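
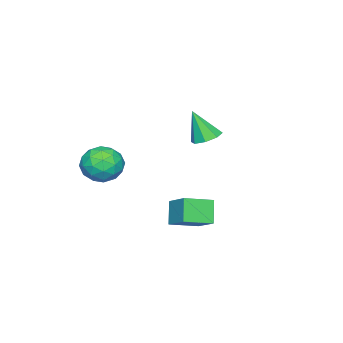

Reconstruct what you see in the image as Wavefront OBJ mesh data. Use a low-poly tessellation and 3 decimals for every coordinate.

v 4.548 2.828 -4.641
v 3.771 2.415 -3.426
v 3.31 3.877 -5.076
v 2.534 3.464 -3.86
v 5.326 4.136 -3.7
v 4.55 3.723 -2.484
v 4.089 5.185 -4.134
v 3.312 4.772 -2.919
v 2.995 -0.69 -1.764
v 4.223 -0.607 -2.043
v 3.177 -2.713 -1.557
v 4.405 -2.63 -1.836
v 3.973 -2.164 -0.746
v 3.86 -0.914 -0.874
v 3.54 -2.406 -2.726
v 3.427 -1.156 -2.854
v 4.559 -1.668 -2.638
v 4.827 -1.519 -1.414
v 2.573 -1.801 -2.186
v 2.841 -1.652 -0.962
v 3.593 -0.471 -1.921
v 3.807 -2.849 -1.679
v 3.554 -2.575 -1.038
v 4.275 -2.527 -1.202
v 3.38 -0.651 -1.234
v 4.101 -0.603 -1.398
v 3.955 -1.518 -0.636
v 3.299 -2.717 -2.202
v 4.02 -2.669 -2.366
v 3.125 -0.793 -2.398
v 3.846 -0.745 -2.562
v 3.445 -1.802 -2.964
v 4.512 -1.046 -2.435
v 4.62 -2.235 -2.314
v 4.111 -2.103 -2.837
v 4.044 -1.368 -2.912
v 4.67 -0.958 -1.716
v 4.777 -2.147 -1.594
v 4.523 -1.873 -0.953
v 4.457 -1.139 -1.029
v 4.868 -1.582 -2.065
v 2.623 -1.173 -2.006
v 2.73 -2.362 -1.884
v 2.943 -2.181 -2.571
v 2.877 -1.447 -2.647
v 2.78 -1.085 -1.286
v 2.888 -2.274 -1.165
v 3.356 -1.952 -0.688
v 3.289 -1.217 -0.763
v 2.532 -1.738 -1.535
v -2.634 1.044 -1.819
v -1.763 0.781 -2.013
v -2.466 0.216 0.059
v -1.793 1.431 -1.724
v -2.315 1.854 -1.49
v -3.024 1.803 -1.45
v -3.504 1.308 -1.625
v -3.474 0.658 -1.915
v -2.952 0.235 -2.148
v -2.243 0.286 -2.189
f 2 4 1
f 5 2 1
f 1 4 3
f 3 5 1
f 2 8 4
f 6 2 5
f 6 8 2
f 4 8 3
f 7 5 3
f 3 8 7
f 7 6 5
f 8 6 7
f 9 46 25
f 46 20 49
f 25 49 14
f 46 49 25
f 9 25 21
f 25 14 26
f 21 26 10
f 25 26 21
f 9 21 30
f 21 10 31
f 30 31 16
f 21 31 30
f 9 30 42
f 30 16 45
f 42 45 19
f 30 45 42
f 9 42 46
f 42 19 50
f 46 50 20
f 42 50 46
f 10 26 37
f 26 14 40
f 37 40 18
f 26 40 37
f 14 49 27
f 49 20 48
f 27 48 13
f 49 48 27
f 20 50 47
f 50 19 43
f 47 43 11
f 50 43 47
f 19 45 44
f 45 16 32
f 44 32 15
f 45 32 44
f 16 31 36
f 31 10 33
f 36 33 17
f 31 33 36
f 12 38 24
f 38 18 39
f 24 39 13
f 38 39 24
f 12 24 22
f 24 13 23
f 22 23 11
f 24 23 22
f 12 22 29
f 22 11 28
f 29 28 15
f 22 28 29
f 12 29 34
f 29 15 35
f 34 35 17
f 29 35 34
f 12 34 38
f 34 17 41
f 38 41 18
f 34 41 38
f 13 39 27
f 39 18 40
f 27 40 14
f 39 40 27
f 11 23 47
f 23 13 48
f 47 48 20
f 23 48 47
f 15 28 44
f 28 11 43
f 44 43 19
f 28 43 44
f 17 35 36
f 35 15 32
f 36 32 16
f 35 32 36
f 18 41 37
f 41 17 33
f 37 33 10
f 41 33 37
f 52 51 54
f 52 54 53
f 54 51 55
f 54 55 53
f 55 51 56
f 55 56 53
f 56 51 57
f 56 57 53
f 57 51 58
f 57 58 53
f 58 51 59
f 58 59 53
f 59 51 60
f 59 60 53
f 60 51 52
f 60 52 53



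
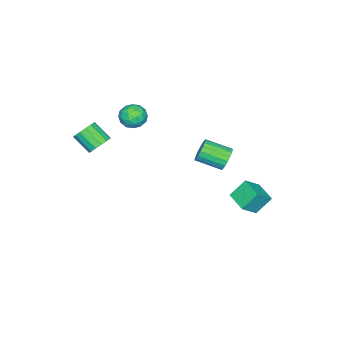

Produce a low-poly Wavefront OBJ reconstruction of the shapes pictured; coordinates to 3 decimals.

v -4.867 3.582 -3.647
v -3.935 3.167 -2.779
v -4.137 4.768 -3.864
v -3.204 4.353 -2.996
v -4.176 2.967 -4.684
v -3.243 2.552 -3.816
v -3.445 4.153 -4.901
v -2.513 3.738 -4.033
v -0.839 -1.37 3.109
v -0.012 -1.287 2.88
v -0.588 -2.673 3.54
v 0.239 -2.59 3.311
v -0.07 -2.143 3.98
v -0.225 -1.338 3.714
v -0.375 -2.622 2.706
v -0.53 -1.817 2.44
v 0.275 -2.061 2.631
v 0.463 -1.765 3.418
v -1.063 -2.195 3.002
v -0.875 -1.899 3.789
v -0.447 -1.214 2.957
v -0.153 -2.746 3.463
v -0.335 -2.483 3.857
v 0.152 -2.434 3.722
v -0.572 -1.244 3.447
v -0.086 -1.195 3.312
v -0.121 -1.698 3.959
v -0.514 -2.765 3.108
v -0.028 -2.716 2.973
v -0.752 -1.526 2.698
v -0.265 -1.477 2.563
v -0.479 -2.262 2.461
v 0.207 -1.62 2.676
v 0.354 -2.386 2.929
v -0.006 -2.405 2.573
v -0.097 -1.932 2.417
v 0.318 -1.446 3.139
v 0.465 -2.212 3.392
v 0.284 -1.949 3.785
v 0.193 -1.476 3.629
v 0.487 -1.901 2.992
v -1.065 -1.748 3.028
v -0.918 -2.514 3.281
v -0.793 -2.484 2.791
v -0.884 -2.011 2.635
v -0.954 -1.574 3.491
v -0.807 -2.34 3.744
v -0.503 -2.028 4.003
v -0.594 -1.555 3.847
v -1.087 -2.059 3.428
v -2.841 2.562 -0.407
v -2.512 2.922 0.189
v -2.01 1.478 0.783
v -2.339 1.118 0.187
v -2.828 2.859 0.303
v -2.327 1.415 0.898
v -3.148 2.737 0.277
v -2.646 1.293 0.871
v -3.406 2.581 0.115
v -2.905 1.137 0.71
v -3.553 2.42 -0.15
v -3.051 0.977 0.445
v -3.558 2.288 -0.466
v -3.057 0.845 0.128
v -3.422 2.21 -0.771
v -2.92 0.767 -0.176
v -3.17 2.202 -1.003
v -2.668 0.758 -0.409
v -2.853 2.265 -1.118
v -2.352 0.821 -0.523
v -2.534 2.387 -1.091
v -2.032 0.943 -0.497
v -2.275 2.543 -0.93
v -1.774 1.099 -0.335
v -2.129 2.703 -0.665
v -1.627 1.26 -0.07
v -2.123 2.835 -0.348
v -1.622 1.392 0.246
v -2.26 2.913 -0.044
v -1.758 1.47 0.551
v 2.988 -2.058 2.92
v 3.318 -2.493 2.406
v 3.222 -3.558 3.246
v 2.892 -3.122 3.76
v 3.609 -2.351 2.619
v 3.513 -3.416 3.46
v 3.734 -2.13 2.913
v 3.638 -3.195 3.753
v 3.66 -1.89 3.208
v 3.564 -2.955 4.049
v 3.405 -1.695 3.427
v 3.309 -2.76 4.267
v 3.038 -1.597 3.509
v 2.942 -2.661 4.35
v 2.658 -1.622 3.434
v 2.562 -2.687 4.274
v 2.367 -1.764 3.22
v 2.271 -2.829 4.061
v 2.242 -1.985 2.927
v 2.146 -3.05 3.767
v 2.316 -2.225 2.631
v 2.22 -3.29 3.472
v 2.571 -2.42 2.413
v 2.475 -3.485 3.253
v 2.938 -2.519 2.33
v 2.842 -3.583 3.171
f 2 4 1
f 5 2 1
f 1 4 3
f 3 5 1
f 2 8 4
f 6 2 5
f 6 8 2
f 4 8 3
f 7 5 3
f 3 8 7
f 7 6 5
f 8 6 7
f 9 46 25
f 46 20 49
f 25 49 14
f 46 49 25
f 9 25 21
f 25 14 26
f 21 26 10
f 25 26 21
f 9 21 30
f 21 10 31
f 30 31 16
f 21 31 30
f 9 30 42
f 30 16 45
f 42 45 19
f 30 45 42
f 9 42 46
f 42 19 50
f 46 50 20
f 42 50 46
f 10 26 37
f 26 14 40
f 37 40 18
f 26 40 37
f 14 49 27
f 49 20 48
f 27 48 13
f 49 48 27
f 20 50 47
f 50 19 43
f 47 43 11
f 50 43 47
f 19 45 44
f 45 16 32
f 44 32 15
f 45 32 44
f 16 31 36
f 31 10 33
f 36 33 17
f 31 33 36
f 12 38 24
f 38 18 39
f 24 39 13
f 38 39 24
f 12 24 22
f 24 13 23
f 22 23 11
f 24 23 22
f 12 22 29
f 22 11 28
f 29 28 15
f 22 28 29
f 12 29 34
f 29 15 35
f 34 35 17
f 29 35 34
f 12 34 38
f 34 17 41
f 38 41 18
f 34 41 38
f 13 39 27
f 39 18 40
f 27 40 14
f 39 40 27
f 11 23 47
f 23 13 48
f 47 48 20
f 23 48 47
f 15 28 44
f 28 11 43
f 44 43 19
f 28 43 44
f 17 35 36
f 35 15 32
f 36 32 16
f 35 32 36
f 18 41 37
f 41 17 33
f 37 33 10
f 41 33 37
f 52 51 55
f 52 55 53
f 53 55 56
f 53 56 54
f 55 51 57
f 55 57 56
f 56 57 58
f 56 58 54
f 57 51 59
f 57 59 58
f 58 59 60
f 58 60 54
f 59 51 61
f 59 61 60
f 60 61 62
f 60 62 54
f 61 51 63
f 61 63 62
f 62 63 64
f 62 64 54
f 63 51 65
f 63 65 64
f 64 65 66
f 64 66 54
f 65 51 67
f 65 67 66
f 66 67 68
f 66 68 54
f 67 51 69
f 67 69 68
f 68 69 70
f 68 70 54
f 69 51 71
f 69 71 70
f 70 71 72
f 70 72 54
f 71 51 73
f 71 73 72
f 72 73 74
f 72 74 54
f 73 51 75
f 73 75 74
f 74 75 76
f 74 76 54
f 75 51 77
f 75 77 76
f 76 77 78
f 76 78 54
f 77 51 79
f 77 79 78
f 78 79 80
f 78 80 54
f 79 51 52
f 79 52 80
f 80 52 53
f 80 53 54
f 82 81 85
f 82 85 83
f 83 85 86
f 83 86 84
f 85 81 87
f 85 87 86
f 86 87 88
f 86 88 84
f 87 81 89
f 87 89 88
f 88 89 90
f 88 90 84
f 89 81 91
f 89 91 90
f 90 91 92
f 90 92 84
f 91 81 93
f 91 93 92
f 92 93 94
f 92 94 84
f 93 81 95
f 93 95 94
f 94 95 96
f 94 96 84
f 95 81 97
f 95 97 96
f 96 97 98
f 96 98 84
f 97 81 99
f 97 99 98
f 98 99 100
f 98 100 84
f 99 81 101
f 99 101 100
f 100 101 102
f 100 102 84
f 101 81 103
f 101 103 102
f 102 103 104
f 102 104 84
f 103 81 105
f 103 105 104
f 104 105 106
f 104 106 84
f 105 81 82
f 105 82 106
f 106 82 83
f 106 83 84



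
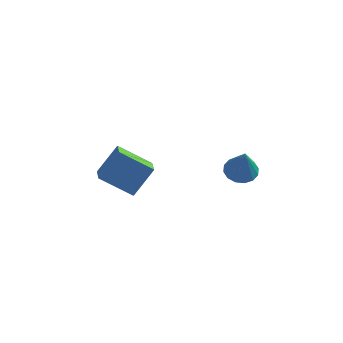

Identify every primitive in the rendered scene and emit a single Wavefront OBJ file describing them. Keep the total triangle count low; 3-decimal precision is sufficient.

v 3.508 0.138 2.082
v 4.302 -0.012 1.942
v 3.712 -0.318 3.738
v 4.285 0.396 2.057
v 4.061 0.735 2.178
v 3.688 0.914 2.273
v 3.267 0.886 2.317
v 2.91 0.656 2.298
v 2.714 0.288 2.221
v 2.73 -0.12 2.107
v 2.954 -0.46 1.986
v 3.327 -0.639 1.891
v 3.748 -0.61 1.846
v 4.105 -0.381 1.865
v -3.247 0.998 -0.111
v -2.377 1.834 1.197
v -3.495 2.09 -0.644
v -2.625 2.926 0.664
v -1.575 0.874 -1.144
v -0.705 1.71 0.164
v -1.823 1.966 -1.677
v -0.953 2.802 -0.369
f 2 1 4
f 2 4 3
f 4 1 5
f 4 5 3
f 5 1 6
f 5 6 3
f 6 1 7
f 6 7 3
f 7 1 8
f 7 8 3
f 8 1 9
f 8 9 3
f 9 1 10
f 9 10 3
f 10 1 11
f 10 11 3
f 11 1 12
f 11 12 3
f 12 1 13
f 12 13 3
f 13 1 14
f 13 14 3
f 14 1 2
f 14 2 3
f 16 18 15
f 19 16 15
f 15 18 17
f 17 19 15
f 16 22 18
f 20 16 19
f 20 22 16
f 18 22 17
f 21 19 17
f 17 22 21
f 21 20 19
f 22 20 21



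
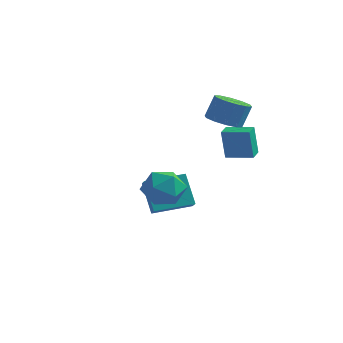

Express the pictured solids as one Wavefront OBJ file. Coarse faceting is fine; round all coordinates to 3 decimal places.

v 0.706 -2.712 -0.003
v 1.269 -3.65 -0.517
v 0.111 -3.87 1.457
v 0.674 -4.808 0.943
v 1.319 -3.904 1.422
v 1.687 -3.188 0.519
v -0.307 -4.332 0.421
v 0.061 -3.616 -0.482
v 0.644 -4.651 -0.255
v 1.648 -4.387 0.364
v -0.268 -3.133 0.576
v 0.736 -2.869 1.195
v -1.578 -0.461 -3.09
v -2.504 0.267 -1.436
v -2.048 0.153 -3.624
v -2.974 0.881 -1.97
v 0.034 0.999 -2.83
v -0.892 1.727 -1.176
v -0.436 1.613 -3.364
v -1.362 2.341 -1.71
v 1.251 1.927 0.36
v 1.026 1.869 2.114
v 1.114 2.806 0.371
v 0.889 2.748 2.126
v 2.711 2.152 0.554
v 2.486 2.094 2.309
v 2.574 3.031 0.566
v 2.349 2.973 2.32
v 1.227 1.711 2.974
v 1.764 0.874 3.153
v 2.069 1.352 4.466
v 1.533 2.189 4.286
v 2.148 1.301 2.909
v 2.453 1.779 4.222
v 2.181 1.884 2.689
v 2.486 2.362 4.002
v 1.85 2.402 2.578
v 2.155 2.879 3.891
v 1.281 2.655 2.618
v 1.586 3.133 3.931
v 0.691 2.548 2.794
v 0.996 3.026 4.107
v 0.307 2.121 3.038
v 0.612 2.599 4.351
v 0.274 1.538 3.258
v 0.579 2.016 4.571
v 0.605 1.021 3.369
v 0.91 1.498 4.682
v 1.174 0.767 3.329
v 1.479 1.245 4.642
f 1 12 6
f 1 6 2
f 1 2 8
f 1 8 11
f 1 11 12
f 2 6 10
f 6 12 5
f 12 11 3
f 11 8 7
f 8 2 9
f 4 10 5
f 4 5 3
f 4 3 7
f 4 7 9
f 4 9 10
f 5 10 6
f 3 5 12
f 7 3 11
f 9 7 8
f 10 9 2
f 14 16 13
f 17 14 13
f 13 16 15
f 15 17 13
f 14 20 16
f 18 14 17
f 18 20 14
f 16 20 15
f 19 17 15
f 15 20 19
f 19 18 17
f 20 18 19
f 22 24 21
f 25 22 21
f 21 24 23
f 23 25 21
f 22 28 24
f 26 22 25
f 26 28 22
f 24 28 23
f 27 25 23
f 23 28 27
f 27 26 25
f 28 26 27
f 30 29 33
f 30 33 31
f 31 33 34
f 31 34 32
f 33 29 35
f 33 35 34
f 34 35 36
f 34 36 32
f 35 29 37
f 35 37 36
f 36 37 38
f 36 38 32
f 37 29 39
f 37 39 38
f 38 39 40
f 38 40 32
f 39 29 41
f 39 41 40
f 40 41 42
f 40 42 32
f 41 29 43
f 41 43 42
f 42 43 44
f 42 44 32
f 43 29 45
f 43 45 44
f 44 45 46
f 44 46 32
f 45 29 47
f 45 47 46
f 46 47 48
f 46 48 32
f 47 29 49
f 47 49 48
f 48 49 50
f 48 50 32
f 49 29 30
f 49 30 50
f 50 30 31
f 50 31 32



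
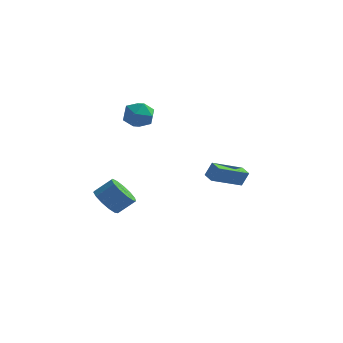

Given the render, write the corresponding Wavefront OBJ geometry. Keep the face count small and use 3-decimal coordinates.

v 2.269 -4.373 0.714
v 2.619 -4.174 1.619
v 3.526 -2.899 -0.097
v 3.876 -2.7 0.808
v 2.844 -4.92 0.612
v 3.194 -4.721 1.517
v 4.101 -3.446 -0.199
v 4.451 -3.247 0.706
v -4.229 -3.079 -3.133
v -3.749 -2.567 -3.941
v -2.851 -2.01 -3.055
v -3.331 -2.521 -2.247
v -4.18 -2.197 -3.738
v -3.281 -1.64 -2.851
v -4.626 -2.107 -3.342
v -3.727 -1.55 -2.456
v -4.946 -2.325 -2.88
v -4.047 -1.768 -1.994
v -5.039 -2.783 -2.499
v -4.14 -2.225 -1.612
v -4.875 -3.334 -2.319
v -3.976 -2.777 -1.432
v -4.506 -3.804 -2.397
v -3.607 -3.247 -1.511
v -4.049 -4.044 -2.709
v -3.15 -3.487 -1.823
v -3.65 -3.978 -3.156
v -2.751 -3.421 -2.27
v -3.435 -3.625 -3.596
v -2.536 -3.068 -2.709
v -3.472 -3.1 -3.888
v -2.573 -2.543 -3.002
v -4.316 0.144 2.687
v -3.691 0.602 3.429
v -3.009 -0.902 2.231
v -2.384 -0.444 2.973
v -3.211 -1.058 3.273
v -4.018 -0.411 3.555
v -2.682 0.111 2.105
v -3.489 0.758 2.387
v -2.681 0.582 3.069
v -3.007 -0.141 3.791
v -3.693 -0.159 1.869
v -4.019 -0.882 2.591
f 2 4 1
f 5 2 1
f 1 4 3
f 3 5 1
f 2 8 4
f 6 2 5
f 6 8 2
f 4 8 3
f 7 5 3
f 3 8 7
f 7 6 5
f 8 6 7
f 10 9 13
f 10 13 11
f 11 13 14
f 11 14 12
f 13 9 15
f 13 15 14
f 14 15 16
f 14 16 12
f 15 9 17
f 15 17 16
f 16 17 18
f 16 18 12
f 17 9 19
f 17 19 18
f 18 19 20
f 18 20 12
f 19 9 21
f 19 21 20
f 20 21 22
f 20 22 12
f 21 9 23
f 21 23 22
f 22 23 24
f 22 24 12
f 23 9 25
f 23 25 24
f 24 25 26
f 24 26 12
f 25 9 27
f 25 27 26
f 26 27 28
f 26 28 12
f 27 9 29
f 27 29 28
f 28 29 30
f 28 30 12
f 29 9 31
f 29 31 30
f 30 31 32
f 30 32 12
f 31 9 10
f 31 10 32
f 32 10 11
f 32 11 12
f 33 44 38
f 33 38 34
f 33 34 40
f 33 40 43
f 33 43 44
f 34 38 42
f 38 44 37
f 44 43 35
f 43 40 39
f 40 34 41
f 36 42 37
f 36 37 35
f 36 35 39
f 36 39 41
f 36 41 42
f 37 42 38
f 35 37 44
f 39 35 43
f 41 39 40
f 42 41 34



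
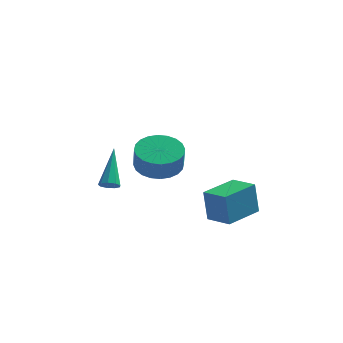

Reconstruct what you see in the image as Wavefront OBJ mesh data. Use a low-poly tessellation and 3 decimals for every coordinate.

v 1.531 -1.706 -4.195
v 1.337 -1.504 -2.68
v 0.577 -0.915 -4.423
v 0.383 -0.713 -2.908
v 2.717 -0.287 -4.232
v 2.523 -0.085 -2.717
v 1.763 0.504 -4.46
v 1.569 0.706 -2.945
v -1.403 -1.822 -0.598
v -0.375 -1.661 -0.617
v -0.31 -1.956 0.42
v -1.337 -2.118 0.438
v -0.511 -1.295 -0.505
v -0.446 -1.59 0.532
v -0.782 -1.01 -0.406
v -0.717 -1.305 0.631
v -1.148 -0.849 -0.337
v -1.083 -1.144 0.7
v -1.553 -0.835 -0.308
v -1.487 -1.13 0.729
v -1.934 -0.972 -0.323
v -1.869 -1.267 0.714
v -2.235 -1.239 -0.38
v -2.17 -1.534 0.657
v -2.409 -1.594 -0.47
v -2.344 -1.889 0.567
v -2.43 -1.984 -0.58
v -2.365 -2.279 0.457
v -2.294 -2.35 -0.692
v -2.229 -2.645 0.345
v -2.023 -2.635 -0.791
v -1.958 -2.93 0.246
v -1.657 -2.796 -0.86
v -1.592 -3.091 0.177
v -1.253 -2.81 -0.889
v -1.187 -3.105 0.148
v -0.871 -2.673 -0.874
v -0.806 -2.968 0.163
v -0.57 -2.406 -0.817
v -0.505 -2.701 0.22
v -0.396 -2.051 -0.727
v -0.331 -2.346 0.31
v -3.896 2.196 -4.44
v -3.7 2.499 -4.786
v -3.844 3.804 -3
v -4.042 2.517 -4.794
v -4.315 2.385 -4.637
v -4.392 2.164 -4.387
v -4.237 1.958 -4.163
v -3.922 1.863 -4.068
v -3.595 1.924 -4.148
v -3.409 2.112 -4.364
v -3.45 2.339 -4.616
f 2 4 1
f 5 2 1
f 1 4 3
f 3 5 1
f 2 8 4
f 6 2 5
f 6 8 2
f 4 8 3
f 7 5 3
f 3 8 7
f 7 6 5
f 8 6 7
f 10 9 13
f 10 13 11
f 11 13 14
f 11 14 12
f 13 9 15
f 13 15 14
f 14 15 16
f 14 16 12
f 15 9 17
f 15 17 16
f 16 17 18
f 16 18 12
f 17 9 19
f 17 19 18
f 18 19 20
f 18 20 12
f 19 9 21
f 19 21 20
f 20 21 22
f 20 22 12
f 21 9 23
f 21 23 22
f 22 23 24
f 22 24 12
f 23 9 25
f 23 25 24
f 24 25 26
f 24 26 12
f 25 9 27
f 25 27 26
f 26 27 28
f 26 28 12
f 27 9 29
f 27 29 28
f 28 29 30
f 28 30 12
f 29 9 31
f 29 31 30
f 30 31 32
f 30 32 12
f 31 9 33
f 31 33 32
f 32 33 34
f 32 34 12
f 33 9 35
f 33 35 34
f 34 35 36
f 34 36 12
f 35 9 37
f 35 37 36
f 36 37 38
f 36 38 12
f 37 9 39
f 37 39 38
f 38 39 40
f 38 40 12
f 39 9 41
f 39 41 40
f 40 41 42
f 40 42 12
f 41 9 10
f 41 10 42
f 42 10 11
f 42 11 12
f 44 43 46
f 44 46 45
f 46 43 47
f 46 47 45
f 47 43 48
f 47 48 45
f 48 43 49
f 48 49 45
f 49 43 50
f 49 50 45
f 50 43 51
f 50 51 45
f 51 43 52
f 51 52 45
f 52 43 53
f 52 53 45
f 53 43 44
f 53 44 45



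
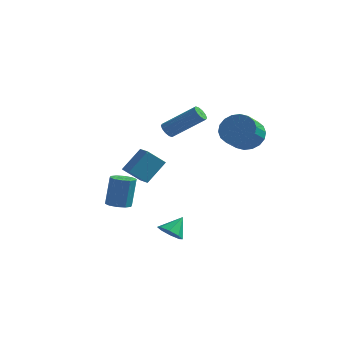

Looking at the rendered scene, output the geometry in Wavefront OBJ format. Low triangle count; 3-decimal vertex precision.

v 0.712 3.855 2.208
v 1.249 3.336 1.484
v 1.205 2.167 2.288
v 0.668 2.685 3.012
v 1.582 3.509 1.754
v 1.538 2.34 2.559
v 1.743 3.751 2.115
v 1.699 2.582 2.919
v 1.699 4.014 2.493
v 1.655 2.845 3.298
v 1.46 4.245 2.816
v 1.416 3.076 3.62
v 1.073 4.398 3.017
v 1.029 3.229 3.822
v 0.614 4.444 3.059
v 0.57 3.275 3.864
v 0.175 4.373 2.932
v 0.131 3.204 3.736
v -0.158 4.2 2.661
v -0.202 3.031 3.466
v -0.319 3.958 2.301
v -0.363 2.789 3.105
v -0.275 3.695 1.922
v -0.319 2.526 2.727
v -0.036 3.464 1.6
v -0.08 2.295 2.404
v 0.351 3.311 1.398
v 0.307 2.142 2.203
v 0.81 3.265 1.356
v 0.766 2.096 2.161
v -4.188 0.078 0.063
v -3.652 1.115 1.23
v -4.907 0.643 -0.108
v -4.371 1.68 1.058
v -3.469 0.72 -0.838
v -2.933 1.757 0.328
v -4.188 1.285 -1.01
v -3.652 2.322 0.157
v -2.185 0.406 3.252
v -1.858 0.31 2.886
v -0.228 0.838 4.202
v -0.555 0.934 4.568
v -1.939 0.608 2.867
v -0.309 1.136 4.182
v -2.114 0.829 2.994
v -0.484 1.356 4.31
v -2.316 0.888 3.221
v -0.686 1.416 4.536
v -2.467 0.763 3.459
v -0.838 1.291 4.775
v -2.512 0.502 3.618
v -0.882 1.03 4.934
v -2.431 0.204 3.638
v -0.801 0.732 4.953
v -2.256 -0.016 3.51
v -0.626 0.511 4.826
v -2.054 -0.076 3.284
v -0.424 0.452 4.599
v -1.902 0.049 3.045
v -0.273 0.577 4.361
v -2.983 -3.401 -0.596
v -2.304 -3.371 -0.63
v -2.239 -2.968 1.042
v -2.917 -2.999 1.076
v -2.456 -2.988 -0.716
v -2.39 -2.586 0.955
v -2.809 -2.764 -0.756
v -2.743 -2.361 0.915
v -3.228 -2.782 -0.735
v -3.163 -2.38 0.936
v -3.554 -3.038 -0.661
v -3.488 -2.635 1.01
v -3.661 -3.432 -0.562
v -3.596 -3.029 1.11
v -3.51 -3.814 -0.475
v -3.444 -3.412 1.196
v -3.157 -4.039 -0.435
v -3.091 -3.636 1.236
v -2.737 -4.02 -0.456
v -2.672 -3.618 1.215
v -2.412 -3.765 -0.53
v -2.346 -3.362 1.141
v -0.789 -2.125 -2.688
v -0.138 -2.482 -2.58
v -0.471 -1.295 -1.852
v -0.104 -2.083 -2.99
v -0.471 -1.708 -3.224
v -1.024 -1.578 -3.143
v -1.44 -1.768 -2.795
v -1.474 -2.168 -2.385
v -1.107 -2.543 -2.151
v -0.554 -2.673 -2.232
f 2 1 5
f 2 5 3
f 3 5 6
f 3 6 4
f 5 1 7
f 5 7 6
f 6 7 8
f 6 8 4
f 7 1 9
f 7 9 8
f 8 9 10
f 8 10 4
f 9 1 11
f 9 11 10
f 10 11 12
f 10 12 4
f 11 1 13
f 11 13 12
f 12 13 14
f 12 14 4
f 13 1 15
f 13 15 14
f 14 15 16
f 14 16 4
f 15 1 17
f 15 17 16
f 16 17 18
f 16 18 4
f 17 1 19
f 17 19 18
f 18 19 20
f 18 20 4
f 19 1 21
f 19 21 20
f 20 21 22
f 20 22 4
f 21 1 23
f 21 23 22
f 22 23 24
f 22 24 4
f 23 1 25
f 23 25 24
f 24 25 26
f 24 26 4
f 25 1 27
f 25 27 26
f 26 27 28
f 26 28 4
f 27 1 29
f 27 29 28
f 28 29 30
f 28 30 4
f 29 1 2
f 29 2 30
f 30 2 3
f 30 3 4
f 32 34 31
f 35 32 31
f 31 34 33
f 33 35 31
f 32 38 34
f 36 32 35
f 36 38 32
f 34 38 33
f 37 35 33
f 33 38 37
f 37 36 35
f 38 36 37
f 40 39 43
f 40 43 41
f 41 43 44
f 41 44 42
f 43 39 45
f 43 45 44
f 44 45 46
f 44 46 42
f 45 39 47
f 45 47 46
f 46 47 48
f 46 48 42
f 47 39 49
f 47 49 48
f 48 49 50
f 48 50 42
f 49 39 51
f 49 51 50
f 50 51 52
f 50 52 42
f 51 39 53
f 51 53 52
f 52 53 54
f 52 54 42
f 53 39 55
f 53 55 54
f 54 55 56
f 54 56 42
f 55 39 57
f 55 57 56
f 56 57 58
f 56 58 42
f 57 39 59
f 57 59 58
f 58 59 60
f 58 60 42
f 59 39 40
f 59 40 60
f 60 40 41
f 60 41 42
f 62 61 65
f 62 65 63
f 63 65 66
f 63 66 64
f 65 61 67
f 65 67 66
f 66 67 68
f 66 68 64
f 67 61 69
f 67 69 68
f 68 69 70
f 68 70 64
f 69 61 71
f 69 71 70
f 70 71 72
f 70 72 64
f 71 61 73
f 71 73 72
f 72 73 74
f 72 74 64
f 73 61 75
f 73 75 74
f 74 75 76
f 74 76 64
f 75 61 77
f 75 77 76
f 76 77 78
f 76 78 64
f 77 61 79
f 77 79 78
f 78 79 80
f 78 80 64
f 79 61 81
f 79 81 80
f 80 81 82
f 80 82 64
f 81 61 62
f 81 62 82
f 82 62 63
f 82 63 64
f 84 83 86
f 84 86 85
f 86 83 87
f 86 87 85
f 87 83 88
f 87 88 85
f 88 83 89
f 88 89 85
f 89 83 90
f 89 90 85
f 90 83 91
f 90 91 85
f 91 83 92
f 91 92 85
f 92 83 84
f 92 84 85



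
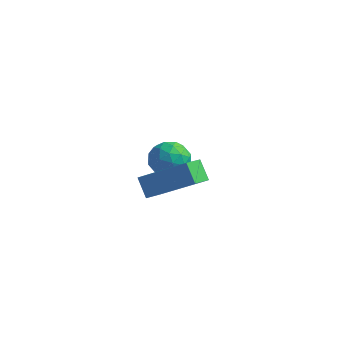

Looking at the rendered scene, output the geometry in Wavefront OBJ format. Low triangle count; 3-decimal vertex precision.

v -2.883 2.605 -1.718
v -2.385 3.106 -2.068
v -2.015 2.374 -0.812
v -1.517 2.875 -1.162
v -2.168 3.148 -0.811
v -2.704 3.291 -1.371
v -1.696 2.189 -1.509
v -2.232 2.332 -2.069
v -1.65 2.849 -1.939
v -1.942 3.441 -1.508
v -2.458 2.039 -1.372
v -2.75 2.631 -0.941
v -2.71 2.876 -1.973
v -1.69 2.604 -0.907
v -2.073 2.765 -0.701
v -1.779 3.059 -0.907
v -2.898 2.985 -1.563
v -2.605 3.279 -1.769
v -2.478 3.303 -1.03
v -1.795 2.201 -1.111
v -1.502 2.495 -1.317
v -2.621 2.421 -1.973
v -2.327 2.715 -2.179
v -1.922 2.177 -1.85
v -1.985 3.019 -2.102
v -1.475 2.883 -1.57
v -1.58 2.48 -1.773
v -1.896 2.564 -2.103
v -2.157 3.367 -1.849
v -1.647 3.231 -1.316
v -2.03 3.392 -1.11
v -2.345 3.476 -1.44
v -1.726 3.216 -1.773
v -2.753 2.249 -1.564
v -2.243 2.113 -1.031
v -2.055 2.004 -1.44
v -2.37 2.088 -1.77
v -2.925 2.597 -1.31
v -2.415 2.461 -0.778
v -2.504 2.916 -0.777
v -2.82 3 -1.107
v -2.674 2.264 -1.107
v -0.901 -0.862 0.85
v -0.986 -1.608 1.182
v 0.639 -0.56 1.921
v 0.554 -1.305 2.253
v -0.434 -1.175 0.267
v -0.519 -1.92 0.599
v 1.106 -0.872 1.338
v 1.021 -1.618 1.67
f 1 38 17
f 38 12 41
f 17 41 6
f 38 41 17
f 1 17 13
f 17 6 18
f 13 18 2
f 17 18 13
f 1 13 22
f 13 2 23
f 22 23 8
f 13 23 22
f 1 22 34
f 22 8 37
f 34 37 11
f 22 37 34
f 1 34 38
f 34 11 42
f 38 42 12
f 34 42 38
f 2 18 29
f 18 6 32
f 29 32 10
f 18 32 29
f 6 41 19
f 41 12 40
f 19 40 5
f 41 40 19
f 12 42 39
f 42 11 35
f 39 35 3
f 42 35 39
f 11 37 36
f 37 8 24
f 36 24 7
f 37 24 36
f 8 23 28
f 23 2 25
f 28 25 9
f 23 25 28
f 4 30 16
f 30 10 31
f 16 31 5
f 30 31 16
f 4 16 14
f 16 5 15
f 14 15 3
f 16 15 14
f 4 14 21
f 14 3 20
f 21 20 7
f 14 20 21
f 4 21 26
f 21 7 27
f 26 27 9
f 21 27 26
f 4 26 30
f 26 9 33
f 30 33 10
f 26 33 30
f 5 31 19
f 31 10 32
f 19 32 6
f 31 32 19
f 3 15 39
f 15 5 40
f 39 40 12
f 15 40 39
f 7 20 36
f 20 3 35
f 36 35 11
f 20 35 36
f 9 27 28
f 27 7 24
f 28 24 8
f 27 24 28
f 10 33 29
f 33 9 25
f 29 25 2
f 33 25 29
f 44 46 43
f 47 44 43
f 43 46 45
f 45 47 43
f 44 50 46
f 48 44 47
f 48 50 44
f 46 50 45
f 49 47 45
f 45 50 49
f 49 48 47
f 50 48 49



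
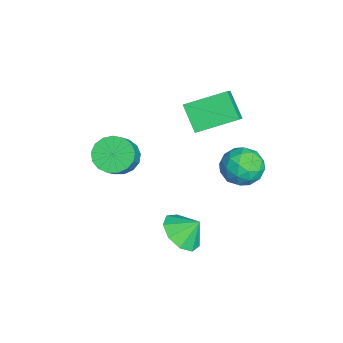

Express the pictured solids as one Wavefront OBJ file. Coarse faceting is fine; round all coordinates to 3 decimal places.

v 2.415 0.862 -2.385
v 3.228 1.257 -2.835
v 2.505 1.578 -1.595
v 2.657 1.575 -3.058
v 1.972 1.56 -2.966
v 1.495 1.218 -2.602
v 1.448 0.71 -2.137
v 1.853 0.273 -1.788
v 2.522 0.112 -1.718
v 3.14 0.302 -1.961
v 3.419 0.754 -2.402
v -3.066 1.265 1.072
v -2.088 1.073 1.875
v -3.25 3.1 1.736
v -2.272 2.908 2.539
v -2.128 1.732 0.041
v -1.15 1.54 0.844
v -2.312 3.567 0.705
v -1.334 3.375 1.508
v -0.124 -1.591 0.332
v 0.466 -1.826 -0.291
v 1.613 -2.065 0.885
v 1.024 -1.829 1.508
v 0.518 -1.405 -0.256
v 1.665 -1.644 0.92
v 0.423 -1.026 -0.086
v 1.57 -1.265 1.09
v 0.202 -0.777 0.18
v 1.349 -1.015 1.355
v -0.093 -0.714 0.48
v 1.054 -0.952 1.656
v -0.395 -0.851 0.747
v 0.752 -1.09 1.923
v -0.635 -1.159 0.919
v 0.512 -1.398 2.095
v -0.758 -1.565 0.956
v 0.389 -1.804 2.132
v -0.735 -1.977 0.85
v 0.412 -2.216 2.026
v -0.573 -2.3 0.626
v 0.574 -2.539 1.802
v -0.307 -2.461 0.334
v 0.84 -2.7 1.51
v 0 -2.423 0.042
v 1.148 -2.662 1.218
v 0.28 -2.194 -0.184
v 1.427 -2.432 0.992
v 2.342 4.137 1.598
v 2.899 3.445 1.981
v 1.301 3.055 1.159
v 1.858 2.363 1.542
v 1.407 2.995 2.118
v 2.05 3.664 2.39
v 2.15 2.836 0.75
v 2.793 3.505 1.022
v 2.78 2.641 1.457
v 2.321 2.739 2.303
v 1.879 3.761 0.837
v 1.42 3.859 1.683
v 2.712 3.886 1.829
v 1.488 2.614 1.311
v 1.223 2.986 1.65
v 1.55 2.579 1.876
v 2.213 4.015 2.069
v 2.541 3.608 2.294
v 1.663 3.344 2.374
v 1.659 2.892 0.846
v 1.987 2.485 1.071
v 2.65 3.921 1.264
v 2.977 3.514 1.49
v 2.537 3.156 0.766
v 2.97 3.007 1.745
v 2.357 2.371 1.487
v 2.529 2.649 1.021
v 2.907 3.042 1.181
v 2.7 3.065 2.242
v 2.087 2.428 1.984
v 1.822 2.8 2.323
v 2.201 3.193 2.483
v 2.63 2.592 1.934
v 2.113 4.072 1.156
v 1.5 3.435 0.898
v 1.999 3.307 0.657
v 2.378 3.7 0.817
v 1.843 4.129 1.653
v 1.23 3.493 1.395
v 1.293 3.458 1.959
v 1.671 3.851 2.119
v 1.57 3.908 1.206
f 2 1 4
f 2 4 3
f 4 1 5
f 4 5 3
f 5 1 6
f 5 6 3
f 6 1 7
f 6 7 3
f 7 1 8
f 7 8 3
f 8 1 9
f 8 9 3
f 9 1 10
f 9 10 3
f 10 1 11
f 10 11 3
f 11 1 2
f 11 2 3
f 13 15 12
f 16 13 12
f 12 15 14
f 14 16 12
f 13 19 15
f 17 13 16
f 17 19 13
f 15 19 14
f 18 16 14
f 14 19 18
f 18 17 16
f 19 17 18
f 21 20 24
f 21 24 22
f 22 24 25
f 22 25 23
f 24 20 26
f 24 26 25
f 25 26 27
f 25 27 23
f 26 20 28
f 26 28 27
f 27 28 29
f 27 29 23
f 28 20 30
f 28 30 29
f 29 30 31
f 29 31 23
f 30 20 32
f 30 32 31
f 31 32 33
f 31 33 23
f 32 20 34
f 32 34 33
f 33 34 35
f 33 35 23
f 34 20 36
f 34 36 35
f 35 36 37
f 35 37 23
f 36 20 38
f 36 38 37
f 37 38 39
f 37 39 23
f 38 20 40
f 38 40 39
f 39 40 41
f 39 41 23
f 40 20 42
f 40 42 41
f 41 42 43
f 41 43 23
f 42 20 44
f 42 44 43
f 43 44 45
f 43 45 23
f 44 20 46
f 44 46 45
f 45 46 47
f 45 47 23
f 46 20 21
f 46 21 47
f 47 21 22
f 47 22 23
f 48 85 64
f 85 59 88
f 64 88 53
f 85 88 64
f 48 64 60
f 64 53 65
f 60 65 49
f 64 65 60
f 48 60 69
f 60 49 70
f 69 70 55
f 60 70 69
f 48 69 81
f 69 55 84
f 81 84 58
f 69 84 81
f 48 81 85
f 81 58 89
f 85 89 59
f 81 89 85
f 49 65 76
f 65 53 79
f 76 79 57
f 65 79 76
f 53 88 66
f 88 59 87
f 66 87 52
f 88 87 66
f 59 89 86
f 89 58 82
f 86 82 50
f 89 82 86
f 58 84 83
f 84 55 71
f 83 71 54
f 84 71 83
f 55 70 75
f 70 49 72
f 75 72 56
f 70 72 75
f 51 77 63
f 77 57 78
f 63 78 52
f 77 78 63
f 51 63 61
f 63 52 62
f 61 62 50
f 63 62 61
f 51 61 68
f 61 50 67
f 68 67 54
f 61 67 68
f 51 68 73
f 68 54 74
f 73 74 56
f 68 74 73
f 51 73 77
f 73 56 80
f 77 80 57
f 73 80 77
f 52 78 66
f 78 57 79
f 66 79 53
f 78 79 66
f 50 62 86
f 62 52 87
f 86 87 59
f 62 87 86
f 54 67 83
f 67 50 82
f 83 82 58
f 67 82 83
f 56 74 75
f 74 54 71
f 75 71 55
f 74 71 75
f 57 80 76
f 80 56 72
f 76 72 49
f 80 72 76



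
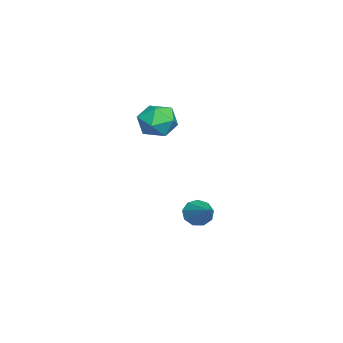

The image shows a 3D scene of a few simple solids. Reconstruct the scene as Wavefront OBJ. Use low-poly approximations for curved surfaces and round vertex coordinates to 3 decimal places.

v 1.935 0.566 3.286
v 2.515 1.095 4.063
v 3.445 -0.135 2.637
v 4.025 0.394 3.414
v 3.355 -0.438 3.696
v 2.422 -0.004 4.096
v 3.538 0.964 2.604
v 2.605 1.398 3.004
v 3.505 1.341 3.641
v 3.393 0.475 4.316
v 2.567 0.485 2.384
v 2.455 -0.381 3.059
v 2.285 2.326 -2.969
v 2.776 2.151 -3.59
v 3.795 3.154 -2.011
v 2.548 2.651 -3.663
v 2.198 2.999 -3.412
v 1.888 3.032 -2.953
v 1.765 2.735 -2.502
v 1.885 2.246 -2.27
v 2.193 1.795 -2.364
v 2.544 1.593 -2.742
v 2.774 1.733 -3.226
f 1 12 6
f 1 6 2
f 1 2 8
f 1 8 11
f 1 11 12
f 2 6 10
f 6 12 5
f 12 11 3
f 11 8 7
f 8 2 9
f 4 10 5
f 4 5 3
f 4 3 7
f 4 7 9
f 4 9 10
f 5 10 6
f 3 5 12
f 7 3 11
f 9 7 8
f 10 9 2
f 14 13 16
f 14 16 15
f 16 13 17
f 16 17 15
f 17 13 18
f 17 18 15
f 18 13 19
f 18 19 15
f 19 13 20
f 19 20 15
f 20 13 21
f 20 21 15
f 21 13 22
f 21 22 15
f 22 13 23
f 22 23 15
f 23 13 14
f 23 14 15



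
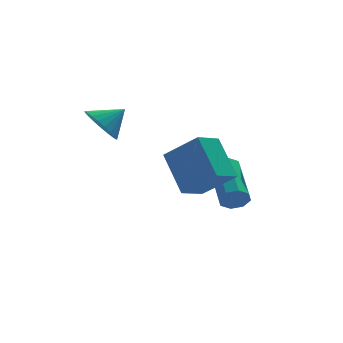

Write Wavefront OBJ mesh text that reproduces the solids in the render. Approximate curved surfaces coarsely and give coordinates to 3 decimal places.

v 0.168 0.236 -0.29
v 0.641 0.053 0.03
v 0.766 1.981 0.95
v 0.292 2.164 0.63
v 0.762 0.237 -0.373
v 0.887 2.165 0.547
v 0.534 0.421 -0.727
v 0.659 2.349 0.193
v 0.092 0.496 -0.825
v 0.217 2.424 0.095
v -0.306 0.419 -0.61
v -0.181 2.347 0.31
v -0.427 0.235 -0.207
v -0.302 2.163 0.713
v -0.199 0.051 0.147
v -0.074 1.979 1.067
v 0.243 -0.024 0.245
v 0.368 1.904 1.165
v -4.441 1.297 3.33
v -3.911 1.2 2.647
v -3.539 1.443 4.01
v -3.969 1.557 2.647
v -4.108 1.869 2.765
v -4.305 2.082 2.981
v -4.526 2.16 3.257
v -4.732 2.088 3.545
v -4.888 1.879 3.797
v -4.966 1.57 3.967
v -4.954 1.214 4.027
v -4.853 0.872 3.967
v -4.681 0.603 3.796
v -4.467 0.454 3.545
v -4.249 0.452 3.256
v -4.064 0.595 2.981
v -3.945 0.859 2.765
v -2.224 -1.678 0.948
v -1.213 -2.557 1.994
v -2.572 -0.42 2.342
v -1.561 -1.299 3.388
v -1.339 -1.061 0.612
v -0.328 -1.94 1.658
v -1.687 0.197 2.006
v -0.676 -0.682 3.052
f 2 1 5
f 2 5 3
f 3 5 6
f 3 6 4
f 5 1 7
f 5 7 6
f 6 7 8
f 6 8 4
f 7 1 9
f 7 9 8
f 8 9 10
f 8 10 4
f 9 1 11
f 9 11 10
f 10 11 12
f 10 12 4
f 11 1 13
f 11 13 12
f 12 13 14
f 12 14 4
f 13 1 15
f 13 15 14
f 14 15 16
f 14 16 4
f 15 1 17
f 15 17 16
f 16 17 18
f 16 18 4
f 17 1 2
f 17 2 18
f 18 2 3
f 18 3 4
f 20 19 22
f 20 22 21
f 22 19 23
f 22 23 21
f 23 19 24
f 23 24 21
f 24 19 25
f 24 25 21
f 25 19 26
f 25 26 21
f 26 19 27
f 26 27 21
f 27 19 28
f 27 28 21
f 28 19 29
f 28 29 21
f 29 19 30
f 29 30 21
f 30 19 31
f 30 31 21
f 31 19 32
f 31 32 21
f 32 19 33
f 32 33 21
f 33 19 34
f 33 34 21
f 34 19 35
f 34 35 21
f 35 19 20
f 35 20 21
f 37 39 36
f 40 37 36
f 36 39 38
f 38 40 36
f 37 43 39
f 41 37 40
f 41 43 37
f 39 43 38
f 42 40 38
f 38 43 42
f 42 41 40
f 43 41 42



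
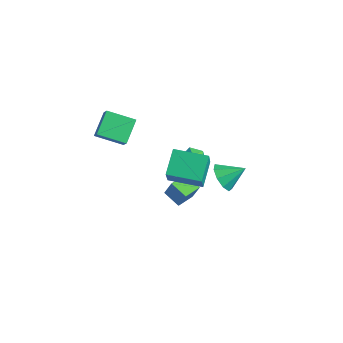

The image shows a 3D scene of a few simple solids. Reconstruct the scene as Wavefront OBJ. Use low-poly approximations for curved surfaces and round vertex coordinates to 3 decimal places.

v -1.041 2.323 -1.576
v -0.286 1.547 0.01
v 0.485 3.441 -1.756
v 1.24 2.665 -0.17
v -0.32 1.195 -2.47
v 0.435 0.419 -0.884
v 1.206 2.313 -2.65
v 1.961 1.537 -1.064
v -0.698 4.186 -2.963
v -0.332 3.648 -2.576
v -1.748 3.572 -2.824
v -1.382 3.034 -2.437
v -1.472 3.722 -2.135
v -0.823 4.102 -2.221
v -1.257 3.118 -3.179
v -0.608 3.498 -3.265
v -0.678 2.988 -2.71
v -0.811 3.361 -2.065
v -1.269 3.859 -3.335
v -1.402 4.232 -2.69
v 3.499 1.566 0.441
v 3.976 1.764 -0.271
v 4.201 2.454 1.159
v 3.493 2.122 -0.241
v 3.013 2.22 0.108
v 2.76 2.012 0.613
v 2.853 1.595 1.038
v 3.248 1.165 1.183
v 3.761 0.923 0.982
v 4.151 0.981 0.527
v 4.236 1.314 0.032
v -2.738 0.243 -0.607
v -3.899 -0.778 -0.03
v -3.312 1.389 0.266
v -4.472 0.367 0.843
v -2.168 -0.007 0.097
v -3.328 -1.029 0.674
v -2.741 1.138 0.97
v -3.902 0.117 1.547
v -0.696 1.289 -3.943
v -0.252 1.404 -2.855
v -0.837 2.389 -4.001
v -0.394 2.503 -2.914
v 0.314 1.397 -4.366
v 0.757 1.511 -3.279
v 0.172 2.496 -4.425
v 0.616 2.611 -3.337
f 2 4 1
f 5 2 1
f 1 4 3
f 3 5 1
f 2 8 4
f 6 2 5
f 6 8 2
f 4 8 3
f 7 5 3
f 3 8 7
f 7 6 5
f 8 6 7
f 9 20 14
f 9 14 10
f 9 10 16
f 9 16 19
f 9 19 20
f 10 14 18
f 14 20 13
f 20 19 11
f 19 16 15
f 16 10 17
f 12 18 13
f 12 13 11
f 12 11 15
f 12 15 17
f 12 17 18
f 13 18 14
f 11 13 20
f 15 11 19
f 17 15 16
f 18 17 10
f 22 21 24
f 22 24 23
f 24 21 25
f 24 25 23
f 25 21 26
f 25 26 23
f 26 21 27
f 26 27 23
f 27 21 28
f 27 28 23
f 28 21 29
f 28 29 23
f 29 21 30
f 29 30 23
f 30 21 31
f 30 31 23
f 31 21 22
f 31 22 23
f 33 35 32
f 36 33 32
f 32 35 34
f 34 36 32
f 33 39 35
f 37 33 36
f 37 39 33
f 35 39 34
f 38 36 34
f 34 39 38
f 38 37 36
f 39 37 38
f 41 43 40
f 44 41 40
f 40 43 42
f 42 44 40
f 41 47 43
f 45 41 44
f 45 47 41
f 43 47 42
f 46 44 42
f 42 47 46
f 46 45 44
f 47 45 46



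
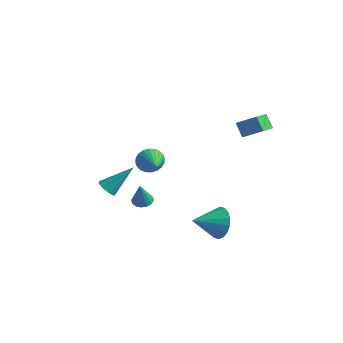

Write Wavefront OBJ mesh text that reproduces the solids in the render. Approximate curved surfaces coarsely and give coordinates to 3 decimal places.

v 1.994 3.272 3.494
v 2.123 2.007 4.056
v 3.004 3.661 4.139
v 3.133 2.396 4.701
v 2.567 3.004 2.759
v 2.696 1.739 3.321
v 3.577 3.393 3.404
v 3.706 2.128 3.966
v -0.703 -2.593 -0.369
v -0.21 -2.9 -0.468
v -0.637 -2.927 1.009
v -0.115 -2.617 -0.404
v -0.178 -2.327 -0.33
v -0.382 -2.109 -0.267
v -0.672 -2.02 -0.232
v -0.97 -2.084 -0.233
v -1.197 -2.285 -0.271
v -1.292 -2.568 -0.335
v -1.229 -2.858 -0.408
v -1.025 -3.077 -0.471
v -0.735 -3.166 -0.507
v -0.437 -3.101 -0.506
v -4.578 3.889 -2.756
v -4.148 3.948 -3.487
v -3.342 2.711 -2.124
v -4.007 4.19 -3.309
v -3.954 4.387 -3.048
v -3.995 4.508 -2.742
v -4.125 4.534 -2.438
v -4.324 4.463 -2.182
v -4.562 4.304 -2.014
v -4.802 4.082 -1.959
v -5.008 3.83 -2.025
v -5.148 3.588 -2.202
v -5.202 3.391 -2.464
v -5.16 3.27 -2.77
v -5.03 3.244 -3.074
v -4.831 3.315 -3.33
v -4.594 3.474 -3.498
v -4.354 3.696 -3.553
v 1.956 0.785 -3.313
v 2.672 0.674 -2.553
v 1.044 -0.525 -2.647
v 2.37 0.978 -2.368
v 1.986 1.244 -2.369
v 1.596 1.42 -2.558
v 1.277 1.469 -2.896
v 1.093 1.384 -3.317
v 1.08 1.18 -3.737
v 1.24 0.897 -4.073
v 1.542 0.593 -4.259
v 1.926 0.327 -4.257
v 2.316 0.151 -4.069
v 2.634 0.101 -3.73
v 2.819 0.187 -3.31
v 2.832 0.391 -2.89
v -3.282 -2.156 -0.783
v -2.719 -2.269 -1.066
v -2.378 -0.964 0.543
v -2.95 -1.882 -1.257
v -3.376 -1.655 -1.17
v -3.747 -1.722 -0.857
v -3.845 -2.043 -0.501
v -3.614 -2.431 -0.31
v -3.189 -2.657 -0.396
v -2.818 -2.591 -0.709
f 2 4 1
f 5 2 1
f 1 4 3
f 3 5 1
f 2 8 4
f 6 2 5
f 6 8 2
f 4 8 3
f 7 5 3
f 3 8 7
f 7 6 5
f 8 6 7
f 10 9 12
f 10 12 11
f 12 9 13
f 12 13 11
f 13 9 14
f 13 14 11
f 14 9 15
f 14 15 11
f 15 9 16
f 15 16 11
f 16 9 17
f 16 17 11
f 17 9 18
f 17 18 11
f 18 9 19
f 18 19 11
f 19 9 20
f 19 20 11
f 20 9 21
f 20 21 11
f 21 9 22
f 21 22 11
f 22 9 10
f 22 10 11
f 24 23 26
f 24 26 25
f 26 23 27
f 26 27 25
f 27 23 28
f 27 28 25
f 28 23 29
f 28 29 25
f 29 23 30
f 29 30 25
f 30 23 31
f 30 31 25
f 31 23 32
f 31 32 25
f 32 23 33
f 32 33 25
f 33 23 34
f 33 34 25
f 34 23 35
f 34 35 25
f 35 23 36
f 35 36 25
f 36 23 37
f 36 37 25
f 37 23 38
f 37 38 25
f 38 23 39
f 38 39 25
f 39 23 40
f 39 40 25
f 40 23 24
f 40 24 25
f 42 41 44
f 42 44 43
f 44 41 45
f 44 45 43
f 45 41 46
f 45 46 43
f 46 41 47
f 46 47 43
f 47 41 48
f 47 48 43
f 48 41 49
f 48 49 43
f 49 41 50
f 49 50 43
f 50 41 51
f 50 51 43
f 51 41 52
f 51 52 43
f 52 41 53
f 52 53 43
f 53 41 54
f 53 54 43
f 54 41 55
f 54 55 43
f 55 41 56
f 55 56 43
f 56 41 42
f 56 42 43
f 58 57 60
f 58 60 59
f 60 57 61
f 60 61 59
f 61 57 62
f 61 62 59
f 62 57 63
f 62 63 59
f 63 57 64
f 63 64 59
f 64 57 65
f 64 65 59
f 65 57 66
f 65 66 59
f 66 57 58
f 66 58 59



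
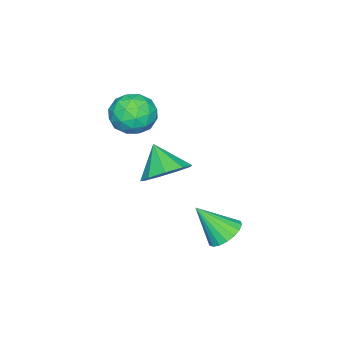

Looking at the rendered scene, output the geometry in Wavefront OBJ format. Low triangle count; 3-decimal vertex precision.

v 3.778 4.058 -0.596
v 4.411 4.233 -0.659
v 4.122 3.202 0.496
v 4.306 4.432 -0.47
v 4.097 4.557 -0.306
v 3.824 4.583 -0.199
v 3.543 4.505 -0.172
v 3.307 4.339 -0.228
v 3.165 4.116 -0.357
v 3.144 3.883 -0.534
v 3.249 3.684 -0.723
v 3.458 3.559 -0.887
v 3.731 3.533 -0.993
v 4.012 3.611 -1.021
v 4.248 3.777 -0.965
v 4.39 3.999 -0.835
v 2.992 1.487 0.713
v 3.601 1.805 1.263
v 2.588 0.753 1.587
v 3.097 2.131 1.303
v 2.544 2.156 1.067
v 2.2 1.867 0.666
v 2.228 1.401 0.287
v 2.613 0.974 0.107
v 3.176 0.788 0.211
v 3.653 0.928 0.551
v 3.821 1.33 0.966
v 2.811 0.977 2.924
v 3.544 0.574 2.841
v 2.176 -0.214 3.099
v 2.909 -0.617 3.016
v 2.764 -0.143 3.695
v 3.157 0.593 3.588
v 2.563 -0.233 2.352
v 2.956 0.503 2.245
v 3.391 -0.174 2.488
v 3.516 -0.119 3.318
v 2.204 0.479 2.622
v 2.329 0.534 3.452
v 3.234 0.88 2.868
v 2.486 -0.52 3.072
v 2.401 -0.242 3.472
v 2.832 -0.479 3.423
v 3.006 0.891 3.306
v 3.437 0.654 3.257
v 2.978 0.232 3.759
v 2.283 -0.294 2.683
v 2.714 -0.531 2.634
v 2.888 0.839 2.517
v 3.319 0.602 2.468
v 2.742 0.128 2.181
v 3.574 0.203 2.611
v 3.201 -0.497 2.713
v 2.998 -0.271 2.323
v 3.228 0.162 2.26
v 3.648 0.236 3.099
v 3.274 -0.464 3.201
v 3.189 -0.186 3.601
v 3.42 0.247 3.538
v 3.557 -0.204 2.891
v 2.446 0.824 2.739
v 2.072 0.124 2.841
v 2.3 0.113 2.402
v 2.531 0.546 2.339
v 2.519 0.857 3.227
v 2.146 0.157 3.329
v 2.492 0.198 3.68
v 2.722 0.631 3.617
v 2.163 0.564 3.049
f 2 1 4
f 2 4 3
f 4 1 5
f 4 5 3
f 5 1 6
f 5 6 3
f 6 1 7
f 6 7 3
f 7 1 8
f 7 8 3
f 8 1 9
f 8 9 3
f 9 1 10
f 9 10 3
f 10 1 11
f 10 11 3
f 11 1 12
f 11 12 3
f 12 1 13
f 12 13 3
f 13 1 14
f 13 14 3
f 14 1 15
f 14 15 3
f 15 1 16
f 15 16 3
f 16 1 2
f 16 2 3
f 18 17 20
f 18 20 19
f 20 17 21
f 20 21 19
f 21 17 22
f 21 22 19
f 22 17 23
f 22 23 19
f 23 17 24
f 23 24 19
f 24 17 25
f 24 25 19
f 25 17 26
f 25 26 19
f 26 17 27
f 26 27 19
f 27 17 18
f 27 18 19
f 28 65 44
f 65 39 68
f 44 68 33
f 65 68 44
f 28 44 40
f 44 33 45
f 40 45 29
f 44 45 40
f 28 40 49
f 40 29 50
f 49 50 35
f 40 50 49
f 28 49 61
f 49 35 64
f 61 64 38
f 49 64 61
f 28 61 65
f 61 38 69
f 65 69 39
f 61 69 65
f 29 45 56
f 45 33 59
f 56 59 37
f 45 59 56
f 33 68 46
f 68 39 67
f 46 67 32
f 68 67 46
f 39 69 66
f 69 38 62
f 66 62 30
f 69 62 66
f 38 64 63
f 64 35 51
f 63 51 34
f 64 51 63
f 35 50 55
f 50 29 52
f 55 52 36
f 50 52 55
f 31 57 43
f 57 37 58
f 43 58 32
f 57 58 43
f 31 43 41
f 43 32 42
f 41 42 30
f 43 42 41
f 31 41 48
f 41 30 47
f 48 47 34
f 41 47 48
f 31 48 53
f 48 34 54
f 53 54 36
f 48 54 53
f 31 53 57
f 53 36 60
f 57 60 37
f 53 60 57
f 32 58 46
f 58 37 59
f 46 59 33
f 58 59 46
f 30 42 66
f 42 32 67
f 66 67 39
f 42 67 66
f 34 47 63
f 47 30 62
f 63 62 38
f 47 62 63
f 36 54 55
f 54 34 51
f 55 51 35
f 54 51 55
f 37 60 56
f 60 36 52
f 56 52 29
f 60 52 56



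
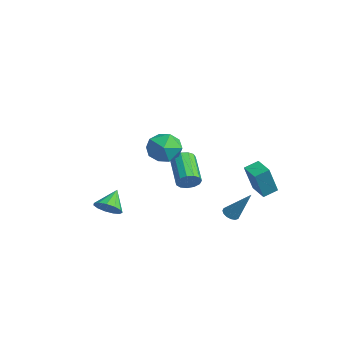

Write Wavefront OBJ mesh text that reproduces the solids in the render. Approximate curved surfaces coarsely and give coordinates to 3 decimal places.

v -2.623 1.764 -2.974
v -2.255 1.913 -2.374
v -4.009 2.345 -1.405
v -4.377 2.196 -2.006
v -2.283 2.261 -2.58
v -4.037 2.693 -1.612
v -2.419 2.452 -2.912
v -4.173 2.884 -1.943
v -2.62 2.424 -3.263
v -4.374 2.856 -2.294
v -2.822 2.186 -3.523
v -4.576 2.618 -2.554
v -2.961 1.815 -3.608
v -4.715 2.247 -2.639
v -2.992 1.427 -3.493
v -4.746 1.859 -2.524
v -2.906 1.146 -3.212
v -4.661 1.578 -2.243
v -2.731 1.062 -2.857
v -4.485 1.494 -1.888
v -2.521 1.2 -2.538
v -4.275 1.632 -1.569
v -2.343 1.518 -2.358
v -4.097 1.95 -1.389
v 0.981 3.857 -2.204
v 1.343 3.136 -0.385
v 0.976 4.703 -1.868
v 1.338 3.982 -0.049
v 2.082 3.938 -2.391
v 2.444 3.217 -0.572
v 2.077 4.784 -2.055
v 2.439 4.063 -0.236
v -1.475 -3.448 -3.373
v -0.769 -3.337 -2.95
v -2.145 -2.632 -2.467
v -0.786 -2.996 -3.27
v -1.022 -2.798 -3.622
v -1.402 -2.807 -3.895
v -1.805 -3.019 -4.002
v -2.103 -3.367 -3.91
v -2.202 -3.741 -3.646
v -2.07 -4.021 -3.296
v -1.749 -4.12 -2.97
v -1.341 -4.005 -2.772
v -0.976 -3.713 -2.764
v 0.821 -1.172 1.709
v 1.419 -0.605 2.427
v 1.941 -2.535 1.853
v 2.539 -1.968 2.571
v 1.541 -2.32 2.847
v 0.849 -1.478 2.759
v 2.511 -1.662 1.521
v 1.819 -0.82 1.433
v 2.464 -0.908 2.312
v 1.864 -1.314 3.131
v 1.496 -1.826 1.149
v 0.896 -2.232 1.968
v -0.141 3.129 -4.536
v 0.316 2.906 -4.685
v 0.781 3.871 -2.824
v 0.321 3.156 -4.796
v 0.201 3.4 -4.837
v -0.01 3.571 -4.797
v -0.256 3.623 -4.688
v -0.471 3.544 -4.537
v -0.597 3.353 -4.387
v -0.602 3.102 -4.276
v -0.482 2.858 -4.234
v -0.271 2.687 -4.274
v -0.025 2.635 -4.383
v 0.19 2.715 -4.534
f 2 1 5
f 2 5 3
f 3 5 6
f 3 6 4
f 5 1 7
f 5 7 6
f 6 7 8
f 6 8 4
f 7 1 9
f 7 9 8
f 8 9 10
f 8 10 4
f 9 1 11
f 9 11 10
f 10 11 12
f 10 12 4
f 11 1 13
f 11 13 12
f 12 13 14
f 12 14 4
f 13 1 15
f 13 15 14
f 14 15 16
f 14 16 4
f 15 1 17
f 15 17 16
f 16 17 18
f 16 18 4
f 17 1 19
f 17 19 18
f 18 19 20
f 18 20 4
f 19 1 21
f 19 21 20
f 20 21 22
f 20 22 4
f 21 1 23
f 21 23 22
f 22 23 24
f 22 24 4
f 23 1 2
f 23 2 24
f 24 2 3
f 24 3 4
f 26 28 25
f 29 26 25
f 25 28 27
f 27 29 25
f 26 32 28
f 30 26 29
f 30 32 26
f 28 32 27
f 31 29 27
f 27 32 31
f 31 30 29
f 32 30 31
f 34 33 36
f 34 36 35
f 36 33 37
f 36 37 35
f 37 33 38
f 37 38 35
f 38 33 39
f 38 39 35
f 39 33 40
f 39 40 35
f 40 33 41
f 40 41 35
f 41 33 42
f 41 42 35
f 42 33 43
f 42 43 35
f 43 33 44
f 43 44 35
f 44 33 45
f 44 45 35
f 45 33 34
f 45 34 35
f 46 57 51
f 46 51 47
f 46 47 53
f 46 53 56
f 46 56 57
f 47 51 55
f 51 57 50
f 57 56 48
f 56 53 52
f 53 47 54
f 49 55 50
f 49 50 48
f 49 48 52
f 49 52 54
f 49 54 55
f 50 55 51
f 48 50 57
f 52 48 56
f 54 52 53
f 55 54 47
f 59 58 61
f 59 61 60
f 61 58 62
f 61 62 60
f 62 58 63
f 62 63 60
f 63 58 64
f 63 64 60
f 64 58 65
f 64 65 60
f 65 58 66
f 65 66 60
f 66 58 67
f 66 67 60
f 67 58 68
f 67 68 60
f 68 58 69
f 68 69 60
f 69 58 70
f 69 70 60
f 70 58 71
f 70 71 60
f 71 58 59
f 71 59 60



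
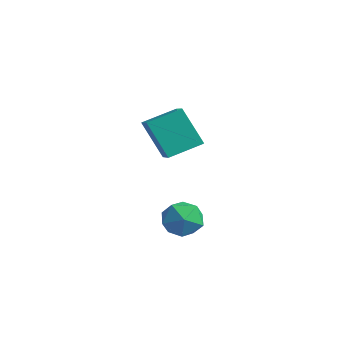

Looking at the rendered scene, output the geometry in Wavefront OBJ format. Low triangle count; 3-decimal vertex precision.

v -3.498 -0.52 0.981
v -2.348 -1.139 1.588
v -2.987 0.996 1.558
v -1.837 0.377 2.165
v -2.403 -0.217 -0.785
v -1.253 -0.836 -0.178
v -1.892 1.299 -0.208
v -0.742 0.68 0.399
v 2.622 -2.205 -1.464
v 3.42 -2.817 -1.548
v 1.64 -3.503 -1.332
v 2.438 -4.115 -1.416
v 2.32 -3.55 -0.588
v 2.927 -2.747 -0.67
v 2.133 -3.573 -2.21
v 2.74 -2.77 -2.292
v 3.118 -3.662 -2.009
v 3.234 -3.648 -1.006
v 1.826 -2.672 -1.874
v 1.942 -2.658 -0.871
f 2 4 1
f 5 2 1
f 1 4 3
f 3 5 1
f 2 8 4
f 6 2 5
f 6 8 2
f 4 8 3
f 7 5 3
f 3 8 7
f 7 6 5
f 8 6 7
f 9 20 14
f 9 14 10
f 9 10 16
f 9 16 19
f 9 19 20
f 10 14 18
f 14 20 13
f 20 19 11
f 19 16 15
f 16 10 17
f 12 18 13
f 12 13 11
f 12 11 15
f 12 15 17
f 12 17 18
f 13 18 14
f 11 13 20
f 15 11 19
f 17 15 16
f 18 17 10



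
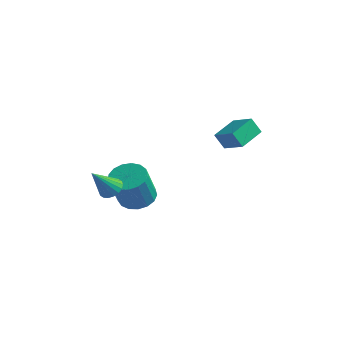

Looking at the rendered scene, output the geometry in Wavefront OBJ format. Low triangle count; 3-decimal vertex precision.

v -1.955 -2.955 -0.733
v -1.448 -3.141 -0.735
v -2.245 -3.765 0.373
v -1.434 -2.949 -0.591
v -1.523 -2.758 -0.475
v -1.698 -2.607 -0.41
v -1.924 -2.524 -0.409
v -2.156 -2.527 -0.472
v -2.348 -2.615 -0.586
v -2.462 -2.77 -0.73
v -2.476 -2.962 -0.874
v -2.387 -3.153 -0.99
v -2.212 -3.304 -1.055
v -1.986 -3.386 -1.056
v -1.754 -3.383 -0.993
v -1.562 -3.296 -0.879
v -1.804 -1.514 -1.803
v -1.378 -0.906 -1.534
v -1.269 -1.638 -0.048
v -1.696 -2.246 -0.317
v -1.735 -0.806 -1.459
v -1.626 -1.538 0.027
v -2.107 -0.868 -1.463
v -1.999 -1.601 0.023
v -2.411 -1.079 -1.544
v -2.302 -1.811 -0.058
v -2.575 -1.389 -1.685
v -2.467 -2.121 -0.199
v -2.563 -1.727 -1.853
v -2.455 -2.46 -0.367
v -2.377 -2.017 -2.009
v -2.269 -2.75 -0.523
v -2.06 -2.191 -2.118
v -1.951 -2.924 -0.633
v -1.684 -2.211 -2.155
v -1.576 -2.943 -0.669
v -1.336 -2.07 -2.111
v -1.227 -2.803 -0.626
v -1.095 -1.802 -1.997
v -0.986 -2.535 -0.511
v -1.016 -1.468 -1.838
v -0.908 -2.201 -0.352
v -1.118 -1.145 -1.671
v -1.01 -1.877 -0.185
v 0.812 1.17 1.358
v 0.877 2.387 1.679
v -0.169 1.351 0.871
v -0.104 2.568 1.192
v 1.184 1.332 0.668
v 1.249 2.549 0.989
v 0.203 1.513 0.181
v 0.268 2.73 0.502
f 2 1 4
f 2 4 3
f 4 1 5
f 4 5 3
f 5 1 6
f 5 6 3
f 6 1 7
f 6 7 3
f 7 1 8
f 7 8 3
f 8 1 9
f 8 9 3
f 9 1 10
f 9 10 3
f 10 1 11
f 10 11 3
f 11 1 12
f 11 12 3
f 12 1 13
f 12 13 3
f 13 1 14
f 13 14 3
f 14 1 15
f 14 15 3
f 15 1 16
f 15 16 3
f 16 1 2
f 16 2 3
f 18 17 21
f 18 21 19
f 19 21 22
f 19 22 20
f 21 17 23
f 21 23 22
f 22 23 24
f 22 24 20
f 23 17 25
f 23 25 24
f 24 25 26
f 24 26 20
f 25 17 27
f 25 27 26
f 26 27 28
f 26 28 20
f 27 17 29
f 27 29 28
f 28 29 30
f 28 30 20
f 29 17 31
f 29 31 30
f 30 31 32
f 30 32 20
f 31 17 33
f 31 33 32
f 32 33 34
f 32 34 20
f 33 17 35
f 33 35 34
f 34 35 36
f 34 36 20
f 35 17 37
f 35 37 36
f 36 37 38
f 36 38 20
f 37 17 39
f 37 39 38
f 38 39 40
f 38 40 20
f 39 17 41
f 39 41 40
f 40 41 42
f 40 42 20
f 41 17 43
f 41 43 42
f 42 43 44
f 42 44 20
f 43 17 18
f 43 18 44
f 44 18 19
f 44 19 20
f 46 48 45
f 49 46 45
f 45 48 47
f 47 49 45
f 46 52 48
f 50 46 49
f 50 52 46
f 48 52 47
f 51 49 47
f 47 52 51
f 51 50 49
f 52 50 51



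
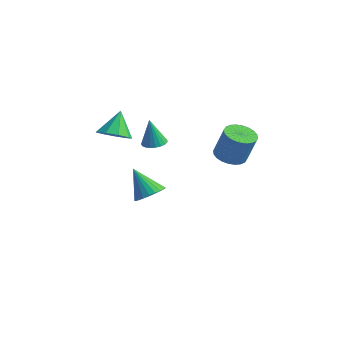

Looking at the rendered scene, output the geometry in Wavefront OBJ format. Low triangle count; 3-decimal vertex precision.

v -0.603 0.05 0.865
v -0.043 -0.402 0.893
v -0.817 -0.11 2.595
v 0.089 -0.137 0.934
v 0.102 0.161 0.963
v -0.007 0.44 0.975
v -0.219 0.651 0.969
v -0.497 0.758 0.944
v -0.794 0.743 0.906
v -1.058 0.608 0.861
v -1.242 0.377 0.816
v -1.317 0.089 0.78
v -1.267 -0.205 0.759
v -1.103 -0.456 0.756
v -0.853 -0.618 0.772
v -0.559 -0.666 0.804
v -0.272 -0.589 0.847
v -3.223 -0.462 0.623
v -2.406 -0.88 1.113
v -3.597 0.462 2.037
v -2.21 -0.286 0.776
v -2.487 0.226 0.367
v -3.109 0.416 0.079
v -3.784 0.195 0.045
v -4.197 -0.334 0.282
v -4.154 -0.923 0.678
v -3.675 -1.296 1.049
v -2.985 -1.28 1.221
v -1.913 1.017 -4.225
v -1.226 1.446 -3.673
v -3.147 0.923 -2.615
v -1.419 1.75 -3.802
v -1.686 1.943 -3.996
v -1.988 1.994 -4.225
v -2.279 1.897 -4.453
v -2.514 1.666 -4.647
v -2.658 1.336 -4.776
v -2.688 0.958 -4.822
v -2.6 0.589 -4.777
v -2.408 0.284 -4.647
v -2.141 0.092 -4.453
v -1.838 0.04 -4.225
v -1.548 0.137 -3.996
v -1.312 0.368 -3.803
v -1.169 0.698 -3.673
v -1.139 1.077 -3.628
v 3.391 1.716 0.802
v 4.171 1.238 0.587
v 4.769 1.405 2.383
v 3.989 1.884 2.598
v 4.277 1.582 0.519
v 4.875 1.75 2.315
v 4.249 1.947 0.495
v 4.847 2.115 2.291
v 4.09 2.277 0.517
v 4.688 2.444 2.313
v 3.824 2.521 0.583
v 4.422 2.689 2.379
v 3.493 2.643 0.682
v 4.091 2.81 2.478
v 3.146 2.624 0.799
v 3.744 2.791 2.595
v 2.836 2.466 0.917
v 3.434 2.634 2.713
v 2.611 2.195 1.017
v 3.209 2.362 2.813
v 2.505 1.85 1.085
v 3.103 2.018 2.881
v 2.533 1.485 1.109
v 3.131 1.653 2.905
v 2.692 1.156 1.087
v 3.29 1.323 2.883
v 2.958 0.911 1.021
v 3.556 1.079 2.817
v 3.289 0.79 0.922
v 3.887 0.957 2.718
v 3.636 0.809 0.805
v 4.234 0.976 2.601
v 3.946 0.966 0.687
v 4.544 1.134 2.483
f 2 1 4
f 2 4 3
f 4 1 5
f 4 5 3
f 5 1 6
f 5 6 3
f 6 1 7
f 6 7 3
f 7 1 8
f 7 8 3
f 8 1 9
f 8 9 3
f 9 1 10
f 9 10 3
f 10 1 11
f 10 11 3
f 11 1 12
f 11 12 3
f 12 1 13
f 12 13 3
f 13 1 14
f 13 14 3
f 14 1 15
f 14 15 3
f 15 1 16
f 15 16 3
f 16 1 17
f 16 17 3
f 17 1 2
f 17 2 3
f 19 18 21
f 19 21 20
f 21 18 22
f 21 22 20
f 22 18 23
f 22 23 20
f 23 18 24
f 23 24 20
f 24 18 25
f 24 25 20
f 25 18 26
f 25 26 20
f 26 18 27
f 26 27 20
f 27 18 28
f 27 28 20
f 28 18 19
f 28 19 20
f 30 29 32
f 30 32 31
f 32 29 33
f 32 33 31
f 33 29 34
f 33 34 31
f 34 29 35
f 34 35 31
f 35 29 36
f 35 36 31
f 36 29 37
f 36 37 31
f 37 29 38
f 37 38 31
f 38 29 39
f 38 39 31
f 39 29 40
f 39 40 31
f 40 29 41
f 40 41 31
f 41 29 42
f 41 42 31
f 42 29 43
f 42 43 31
f 43 29 44
f 43 44 31
f 44 29 45
f 44 45 31
f 45 29 46
f 45 46 31
f 46 29 30
f 46 30 31
f 48 47 51
f 48 51 49
f 49 51 52
f 49 52 50
f 51 47 53
f 51 53 52
f 52 53 54
f 52 54 50
f 53 47 55
f 53 55 54
f 54 55 56
f 54 56 50
f 55 47 57
f 55 57 56
f 56 57 58
f 56 58 50
f 57 47 59
f 57 59 58
f 58 59 60
f 58 60 50
f 59 47 61
f 59 61 60
f 60 61 62
f 60 62 50
f 61 47 63
f 61 63 62
f 62 63 64
f 62 64 50
f 63 47 65
f 63 65 64
f 64 65 66
f 64 66 50
f 65 47 67
f 65 67 66
f 66 67 68
f 66 68 50
f 67 47 69
f 67 69 68
f 68 69 70
f 68 70 50
f 69 47 71
f 69 71 70
f 70 71 72
f 70 72 50
f 71 47 73
f 71 73 72
f 72 73 74
f 72 74 50
f 73 47 75
f 73 75 74
f 74 75 76
f 74 76 50
f 75 47 77
f 75 77 76
f 76 77 78
f 76 78 50
f 77 47 79
f 77 79 78
f 78 79 80
f 78 80 50
f 79 47 48
f 79 48 80
f 80 48 49
f 80 49 50



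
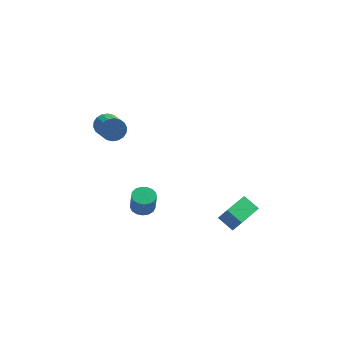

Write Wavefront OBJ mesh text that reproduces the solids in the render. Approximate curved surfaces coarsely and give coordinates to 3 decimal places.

v -3 4.751 3.423
v -2.233 4.987 3.758
v -2.112 3.106 4.812
v -2.88 2.869 4.477
v -2.485 5.118 4.021
v -2.365 3.237 5.074
v -2.84 5.176 4.165
v -2.72 3.295 5.219
v -3.226 5.15 4.162
v -3.106 3.268 5.216
v -3.568 5.045 4.013
v -3.447 3.163 5.067
v -3.797 4.881 3.747
v -3.676 3 4.801
v -3.868 4.692 3.417
v -3.748 2.81 4.471
v -3.768 4.514 3.088
v -3.647 2.633 4.142
v -3.515 4.383 2.826
v -3.395 2.502 3.879
v -3.16 4.325 2.681
v -3.04 2.444 3.735
v -2.774 4.352 2.684
v -2.654 2.47 3.738
v -2.433 4.457 2.833
v -2.312 2.575 3.887
v -2.204 4.62 3.099
v -2.083 2.739 4.153
v -2.132 4.81 3.429
v -2.012 2.928 4.483
v -2.279 -3.464 2.379
v -1.743 -4.002 2.251
v -1.705 -4.274 3.553
v -2.241 -3.736 3.681
v -1.548 -3.695 2.31
v -1.509 -3.966 3.611
v -1.52 -3.335 2.384
v -1.482 -3.607 3.685
v -1.666 -3.005 2.457
v -1.628 -3.276 3.759
v -1.953 -2.78 2.512
v -1.914 -3.051 3.814
v -2.314 -2.711 2.537
v -2.276 -2.983 3.839
v -2.667 -2.816 2.526
v -2.629 -3.087 3.827
v -2.932 -3.069 2.481
v -2.893 -3.34 3.783
v -3.047 -3.412 2.413
v -3.008 -3.684 3.714
v -2.986 -3.767 2.337
v -2.947 -4.039 3.638
v -2.763 -4.053 2.271
v -2.725 -4.325 3.572
v -2.429 -4.204 2.229
v -2.391 -4.476 3.531
v -2.061 -4.186 2.222
v -2.023 -4.457 3.524
v 2.24 -4.114 0.962
v 2.715 -4.412 1.897
v 3.682 -2.622 0.707
v 4.156 -2.921 1.642
v 2.964 -4.919 0.338
v 3.438 -5.218 1.273
v 4.405 -3.428 0.083
v 4.88 -3.726 1.018
f 2 1 5
f 2 5 3
f 3 5 6
f 3 6 4
f 5 1 7
f 5 7 6
f 6 7 8
f 6 8 4
f 7 1 9
f 7 9 8
f 8 9 10
f 8 10 4
f 9 1 11
f 9 11 10
f 10 11 12
f 10 12 4
f 11 1 13
f 11 13 12
f 12 13 14
f 12 14 4
f 13 1 15
f 13 15 14
f 14 15 16
f 14 16 4
f 15 1 17
f 15 17 16
f 16 17 18
f 16 18 4
f 17 1 19
f 17 19 18
f 18 19 20
f 18 20 4
f 19 1 21
f 19 21 20
f 20 21 22
f 20 22 4
f 21 1 23
f 21 23 22
f 22 23 24
f 22 24 4
f 23 1 25
f 23 25 24
f 24 25 26
f 24 26 4
f 25 1 27
f 25 27 26
f 26 27 28
f 26 28 4
f 27 1 29
f 27 29 28
f 28 29 30
f 28 30 4
f 29 1 2
f 29 2 30
f 30 2 3
f 30 3 4
f 32 31 35
f 32 35 33
f 33 35 36
f 33 36 34
f 35 31 37
f 35 37 36
f 36 37 38
f 36 38 34
f 37 31 39
f 37 39 38
f 38 39 40
f 38 40 34
f 39 31 41
f 39 41 40
f 40 41 42
f 40 42 34
f 41 31 43
f 41 43 42
f 42 43 44
f 42 44 34
f 43 31 45
f 43 45 44
f 44 45 46
f 44 46 34
f 45 31 47
f 45 47 46
f 46 47 48
f 46 48 34
f 47 31 49
f 47 49 48
f 48 49 50
f 48 50 34
f 49 31 51
f 49 51 50
f 50 51 52
f 50 52 34
f 51 31 53
f 51 53 52
f 52 53 54
f 52 54 34
f 53 31 55
f 53 55 54
f 54 55 56
f 54 56 34
f 55 31 57
f 55 57 56
f 56 57 58
f 56 58 34
f 57 31 32
f 57 32 58
f 58 32 33
f 58 33 34
f 60 62 59
f 63 60 59
f 59 62 61
f 61 63 59
f 60 66 62
f 64 60 63
f 64 66 60
f 62 66 61
f 65 63 61
f 61 66 65
f 65 64 63
f 66 64 65



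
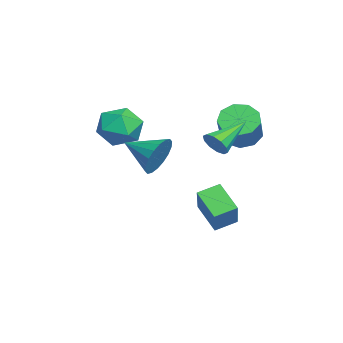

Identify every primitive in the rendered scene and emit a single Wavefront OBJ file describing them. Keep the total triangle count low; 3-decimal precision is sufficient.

v 0.986 2.032 1.377
v 1.376 1.986 1.957
v -0.246 3.228 2.303
v 1.523 2.318 1.723
v 1.465 2.542 1.357
v 1.224 2.571 0.999
v 0.892 2.394 0.785
v 0.596 2.079 0.798
v 0.449 1.746 1.032
v 0.506 1.523 1.398
v 0.748 1.494 1.756
v 1.08 1.671 1.969
v -3.148 -1.788 1.009
v -2.141 -1.379 1.49
v -2.319 -3.501 0.73
v -1.312 -3.092 1.211
v -2.273 -3.255 1.892
v -2.785 -2.197 2.064
v -1.675 -2.683 0.156
v -2.187 -1.625 0.328
v -1.231 -1.933 0.963
v -1.6 -2.286 2.036
v -2.86 -2.594 0.184
v -3.229 -2.947 1.257
v -3.48 2.843 0.532
v -2.972 3.441 -0.038
v -1.511 3.415 1.238
v -2.02 2.817 1.808
v -3.339 3.792 0.389
v -1.878 3.766 1.665
v -3.772 3.699 0.882
v -2.312 3.673 2.159
v -4.069 3.205 1.212
v -2.608 3.18 2.489
v -4.09 2.542 1.223
v -2.63 2.517 2.5
v -3.826 2.02 0.911
v -2.366 1.994 2.188
v -3.4 1.882 0.421
v -1.94 1.857 1.698
v -3.012 2.194 -0.017
v -1.551 2.169 1.26
v -2.842 2.81 -0.199
v -1.382 2.785 1.078
v -0.223 -0.488 0.127
v 0.326 -0.374 1.05
v -0.817 -2.052 0.673
v -0.099 -0.176 1.153
v -0.549 -0.04 1.053
v -0.935 0.008 0.77
v -1.179 -0.043 0.359
v -1.234 -0.182 -0.098
v -1.088 -0.382 -0.51
v -0.772 -0.602 -0.797
v -0.346 -0.8 -0.9
v 0.104 -0.937 -0.8
v 0.489 -0.984 -0.517
v 0.734 -0.933 -0.106
v 0.788 -0.794 0.351
v 0.643 -0.595 0.763
v -1.257 1.098 -3.239
v 0.248 1.196 -1.778
v -1.693 2.055 -2.854
v -0.189 2.153 -1.392
v -0.331 1.927 -4.248
v 1.173 2.025 -2.786
v -0.768 2.884 -3.862
v 0.737 2.982 -2.401
f 2 1 4
f 2 4 3
f 4 1 5
f 4 5 3
f 5 1 6
f 5 6 3
f 6 1 7
f 6 7 3
f 7 1 8
f 7 8 3
f 8 1 9
f 8 9 3
f 9 1 10
f 9 10 3
f 10 1 11
f 10 11 3
f 11 1 12
f 11 12 3
f 12 1 2
f 12 2 3
f 13 24 18
f 13 18 14
f 13 14 20
f 13 20 23
f 13 23 24
f 14 18 22
f 18 24 17
f 24 23 15
f 23 20 19
f 20 14 21
f 16 22 17
f 16 17 15
f 16 15 19
f 16 19 21
f 16 21 22
f 17 22 18
f 15 17 24
f 19 15 23
f 21 19 20
f 22 21 14
f 26 25 29
f 26 29 27
f 27 29 30
f 27 30 28
f 29 25 31
f 29 31 30
f 30 31 32
f 30 32 28
f 31 25 33
f 31 33 32
f 32 33 34
f 32 34 28
f 33 25 35
f 33 35 34
f 34 35 36
f 34 36 28
f 35 25 37
f 35 37 36
f 36 37 38
f 36 38 28
f 37 25 39
f 37 39 38
f 38 39 40
f 38 40 28
f 39 25 41
f 39 41 40
f 40 41 42
f 40 42 28
f 41 25 43
f 41 43 42
f 42 43 44
f 42 44 28
f 43 25 26
f 43 26 44
f 44 26 27
f 44 27 28
f 46 45 48
f 46 48 47
f 48 45 49
f 48 49 47
f 49 45 50
f 49 50 47
f 50 45 51
f 50 51 47
f 51 45 52
f 51 52 47
f 52 45 53
f 52 53 47
f 53 45 54
f 53 54 47
f 54 45 55
f 54 55 47
f 55 45 56
f 55 56 47
f 56 45 57
f 56 57 47
f 57 45 58
f 57 58 47
f 58 45 59
f 58 59 47
f 59 45 60
f 59 60 47
f 60 45 46
f 60 46 47
f 62 64 61
f 65 62 61
f 61 64 63
f 63 65 61
f 62 68 64
f 66 62 65
f 66 68 62
f 64 68 63
f 67 65 63
f 63 68 67
f 67 66 65
f 68 66 67



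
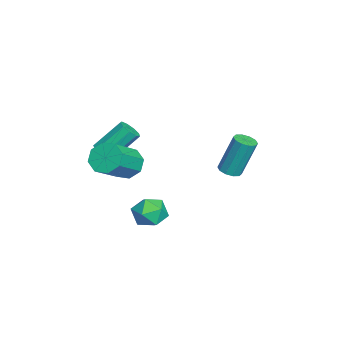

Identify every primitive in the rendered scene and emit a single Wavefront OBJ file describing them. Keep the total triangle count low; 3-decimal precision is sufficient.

v 1.881 -0.631 3.313
v 2.429 -0.498 2.775
v 3.648 -1.255 3.828
v 3.099 -1.389 4.367
v 2.374 -0.047 3.162
v 3.593 -0.804 4.215
v 2.03 0.062 3.638
v 3.249 -0.695 4.691
v 1.599 -0.236 3.924
v 2.818 -0.993 4.977
v 1.332 -0.765 3.852
v 2.551 -1.522 4.905
v 1.387 -1.216 3.465
v 2.606 -1.973 4.518
v 1.731 -1.325 2.989
v 2.95 -2.082 4.042
v 2.162 -1.027 2.703
v 3.381 -1.784 3.756
v 0.899 -1.637 3.357
v 1.244 -1.888 3.688
v 0.906 -0.814 4.854
v 0.561 -0.563 4.523
v 1.42 -1.625 3.498
v 1.083 -0.552 4.663
v 1.353 -1.368 3.241
v 1.015 -0.295 4.407
v 1.073 -1.237 3.039
v 0.735 -0.163 4.204
v 0.711 -1.292 2.986
v 0.374 -0.219 4.151
v 0.438 -1.509 3.106
v 0.1 -0.436 4.272
v 0.38 -1.786 3.344
v 0.042 -0.712 4.51
v 0.565 -1.993 3.588
v 0.227 -0.919 4.754
v 0.906 -2.033 3.724
v 0.568 -0.959 4.89
v -2.561 3.453 0.213
v -2.047 3.279 0.302
v -2.144 3.934 2.136
v -2.659 4.107 2.047
v -2.032 3.599 0.189
v -2.129 4.254 2.023
v -2.219 3.863 0.085
v -2.316 4.518 1.919
v -2.536 3.97 0.029
v -2.633 4.625 1.864
v -2.864 3.88 0.044
v -2.961 4.535 1.878
v -3.076 3.626 0.124
v -3.173 4.281 1.958
v -3.091 3.306 0.237
v -3.188 3.961 2.071
v -2.904 3.042 0.341
v -3.001 3.697 2.175
v -2.587 2.935 0.396
v -2.684 3.59 2.231
v -2.259 3.025 0.382
v -2.356 3.68 2.216
v 1.269 1.015 -0.157
v 1.956 0.542 -0.263
v 0.604 -0.062 0.343
v 1.291 -0.535 0.237
v 1.283 0.069 0.822
v 1.694 0.735 0.513
v 0.866 -0.255 -0.433
v 1.277 0.411 -0.742
v 1.707 -0.243 -0.433
v 1.965 -0.043 0.342
v 0.595 0.523 -0.262
v 0.853 0.723 0.513
f 2 1 5
f 2 5 3
f 3 5 6
f 3 6 4
f 5 1 7
f 5 7 6
f 6 7 8
f 6 8 4
f 7 1 9
f 7 9 8
f 8 9 10
f 8 10 4
f 9 1 11
f 9 11 10
f 10 11 12
f 10 12 4
f 11 1 13
f 11 13 12
f 12 13 14
f 12 14 4
f 13 1 15
f 13 15 14
f 14 15 16
f 14 16 4
f 15 1 17
f 15 17 16
f 16 17 18
f 16 18 4
f 17 1 2
f 17 2 18
f 18 2 3
f 18 3 4
f 20 19 23
f 20 23 21
f 21 23 24
f 21 24 22
f 23 19 25
f 23 25 24
f 24 25 26
f 24 26 22
f 25 19 27
f 25 27 26
f 26 27 28
f 26 28 22
f 27 19 29
f 27 29 28
f 28 29 30
f 28 30 22
f 29 19 31
f 29 31 30
f 30 31 32
f 30 32 22
f 31 19 33
f 31 33 32
f 32 33 34
f 32 34 22
f 33 19 35
f 33 35 34
f 34 35 36
f 34 36 22
f 35 19 37
f 35 37 36
f 36 37 38
f 36 38 22
f 37 19 20
f 37 20 38
f 38 20 21
f 38 21 22
f 40 39 43
f 40 43 41
f 41 43 44
f 41 44 42
f 43 39 45
f 43 45 44
f 44 45 46
f 44 46 42
f 45 39 47
f 45 47 46
f 46 47 48
f 46 48 42
f 47 39 49
f 47 49 48
f 48 49 50
f 48 50 42
f 49 39 51
f 49 51 50
f 50 51 52
f 50 52 42
f 51 39 53
f 51 53 52
f 52 53 54
f 52 54 42
f 53 39 55
f 53 55 54
f 54 55 56
f 54 56 42
f 55 39 57
f 55 57 56
f 56 57 58
f 56 58 42
f 57 39 59
f 57 59 58
f 58 59 60
f 58 60 42
f 59 39 40
f 59 40 60
f 60 40 41
f 60 41 42
f 61 72 66
f 61 66 62
f 61 62 68
f 61 68 71
f 61 71 72
f 62 66 70
f 66 72 65
f 72 71 63
f 71 68 67
f 68 62 69
f 64 70 65
f 64 65 63
f 64 63 67
f 64 67 69
f 64 69 70
f 65 70 66
f 63 65 72
f 67 63 71
f 69 67 68
f 70 69 62

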